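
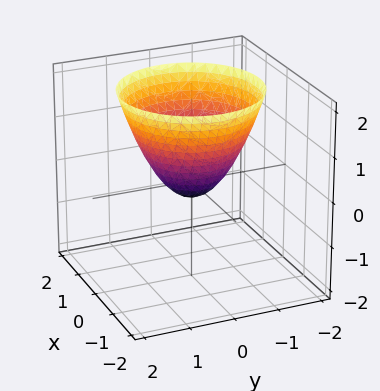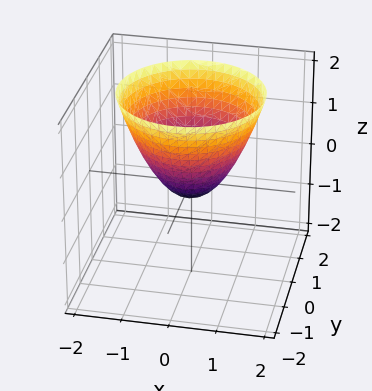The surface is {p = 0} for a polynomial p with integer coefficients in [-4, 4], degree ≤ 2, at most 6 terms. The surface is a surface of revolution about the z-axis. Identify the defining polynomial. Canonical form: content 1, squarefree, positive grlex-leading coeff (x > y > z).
deg p = 2. No degree-1 surface has this shape.
Symmetry: every cross-section ⟂ z is a circle, so x, y appear only via x² + y².
Checking where it meets the axes: a circular section at z = 1 has radius between 1 and 2.
Assembling these constraints gives the stated polynomial.

3*x^2 + 3*y^2 - 3*z - 1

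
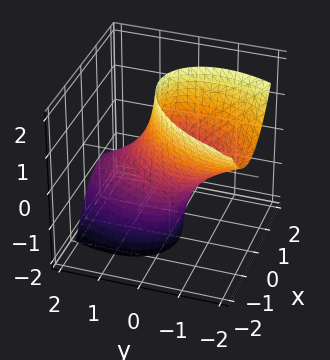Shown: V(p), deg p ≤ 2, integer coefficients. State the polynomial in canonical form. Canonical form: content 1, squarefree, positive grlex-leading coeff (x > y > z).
The degree is 2 — a generic line meets the surface in up to 2 points.
Checking where it meets the axes: among the integer gridlines, it crosses the y-axis at y ∈ {-1, 1}; no z-intercept at any integer in the box.
Assembling these constraints gives the stated polynomial.

3*x^2 - 2*x*y + 2*y^2 + 3*y*z - 2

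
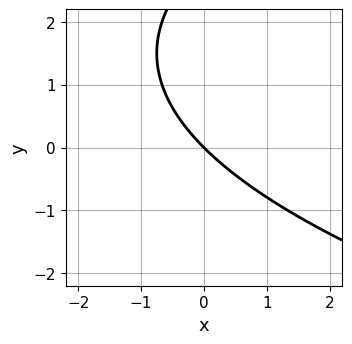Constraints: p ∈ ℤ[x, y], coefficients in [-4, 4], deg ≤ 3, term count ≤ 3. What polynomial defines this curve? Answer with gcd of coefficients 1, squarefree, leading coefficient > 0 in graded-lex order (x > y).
Degree: a generic line meets the curve in up to 2 points, so deg p = 2.
Reading off the gridlines: one x-axis crossing is at x = 0; it meets the y-axis at y = 0 (among the integer gridlines).
Solving for integer coefficients yields p as stated.

y^2 - 3*x - 3*y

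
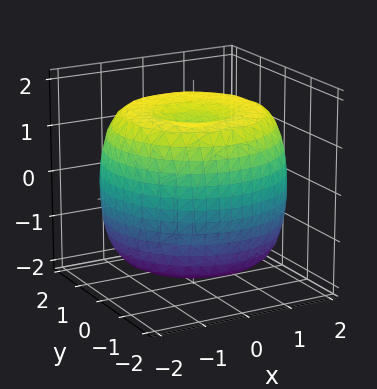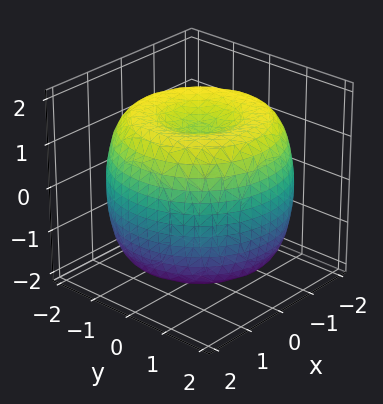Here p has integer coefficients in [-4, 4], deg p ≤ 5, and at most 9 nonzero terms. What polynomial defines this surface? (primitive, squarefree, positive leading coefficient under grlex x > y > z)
1. The degree is 4 — the shape is more complex than any degree-3 surface.
2. By symmetry, the z-axis is an axis of rotation, so x and y enter only as x² + y².
3. From the visible intercepts: a circular section at z = 0 has radius between 1 and 2.
4. Assembling these constraints gives the stated polynomial.

x^4 + 2*x^2*y^2 + y^4 - 3*x^2 - 3*y^2 + 2*z^2 - 3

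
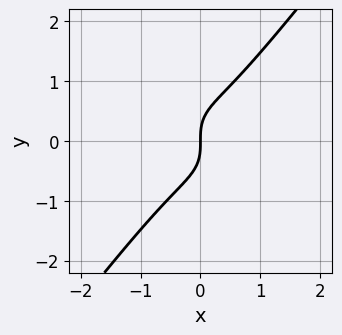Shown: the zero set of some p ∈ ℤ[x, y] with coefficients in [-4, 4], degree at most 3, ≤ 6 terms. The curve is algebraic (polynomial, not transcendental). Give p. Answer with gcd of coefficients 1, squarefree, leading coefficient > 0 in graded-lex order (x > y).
3*x^3 + x^2*y - 2*y^3 + 2*x

Degree: a generic line meets the curve in up to 3 points, so deg p = 3.
Checking where it meets the axes: it crosses the x-axis at the gridline x = 0; it crosses the y-axis at the gridline y = 0.
Matching integer coefficients to the picture gives p.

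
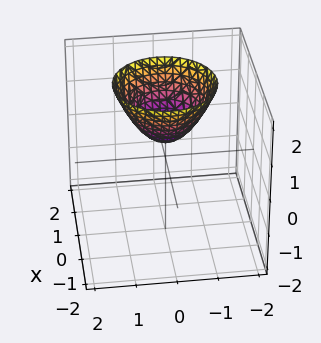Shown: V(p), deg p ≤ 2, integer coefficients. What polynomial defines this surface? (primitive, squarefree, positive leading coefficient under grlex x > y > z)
2*x^2 + 2*y^2 - 2*z + 1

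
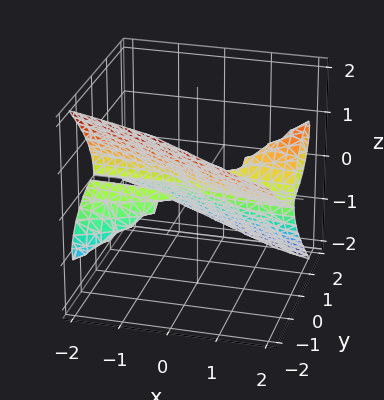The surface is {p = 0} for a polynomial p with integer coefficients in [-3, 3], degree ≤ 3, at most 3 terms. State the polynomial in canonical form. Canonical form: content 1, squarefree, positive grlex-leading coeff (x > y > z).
3*x*y*z - 2*y^3 - 3*z^3

1. The picture has 2 separate pieces. Treating them together as one polynomial.
2. deg p = 3. A generic line meets the surface in up to 3 points.
3. Observable constraints: the visible x-axis segment lies entirely on the surface; it meets the y-axis at y = 0 (among the integer gridlines).
4. Assembling these constraints gives the stated polynomial.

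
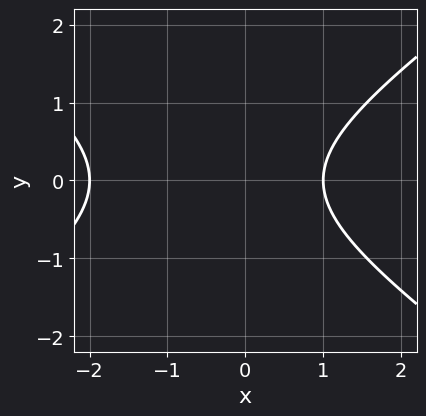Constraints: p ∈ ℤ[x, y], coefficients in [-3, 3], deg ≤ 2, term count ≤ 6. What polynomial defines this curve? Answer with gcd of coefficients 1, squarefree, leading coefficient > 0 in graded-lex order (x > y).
x^2 - 2*y^2 + x - 2

1. deg p = 2.
2. Symmetries: it's symmetric under y → −y, forcing even powers of y.
3. From the axis intercepts and sections: the curve avoids every integer y-axis point in the box; among the integer gridlines, it crosses the x-axis at x ∈ {-2, 1}.
4. Fitting integer coefficients to these (and the overall shape) gives p.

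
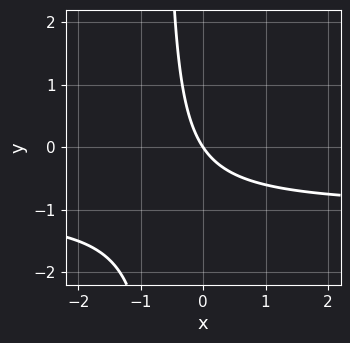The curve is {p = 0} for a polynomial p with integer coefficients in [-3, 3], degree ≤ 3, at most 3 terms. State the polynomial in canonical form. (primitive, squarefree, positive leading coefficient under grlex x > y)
3*x*y + 3*x + 2*y

1. Degree: a generic line meets the curve in up to 2 points, so deg p = 2.
2. Checking where it meets the axes: one y-axis crossing is at y = 0; one x-axis crossing is at x = 0.
3. These observations pin down the coefficients.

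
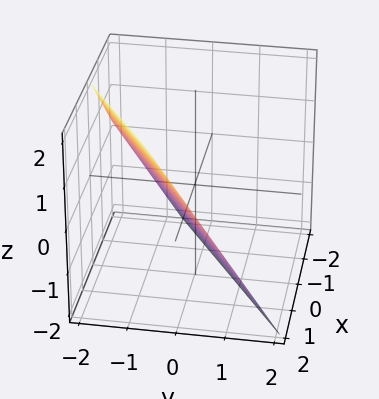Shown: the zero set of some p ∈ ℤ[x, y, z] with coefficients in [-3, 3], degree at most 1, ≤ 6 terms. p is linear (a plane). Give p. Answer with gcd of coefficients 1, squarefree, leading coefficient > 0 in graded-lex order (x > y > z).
2*x - 3*y - 2*z - 2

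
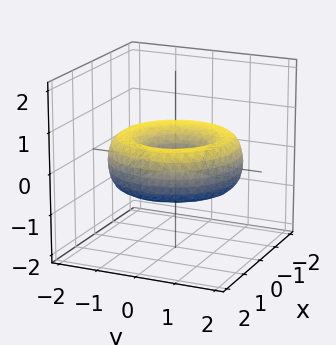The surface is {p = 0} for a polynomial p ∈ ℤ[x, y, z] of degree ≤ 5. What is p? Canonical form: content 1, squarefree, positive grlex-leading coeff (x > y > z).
x^4 + 2*x^2*y^2 + y^4 - 3*x^2 - 3*y^2 + 3*z^2 + 1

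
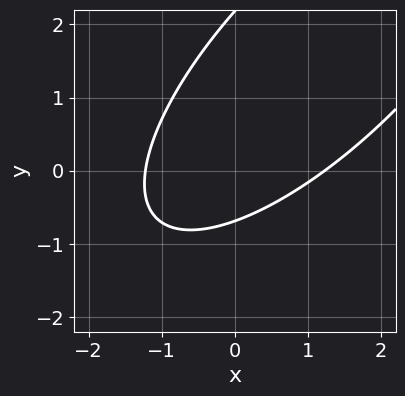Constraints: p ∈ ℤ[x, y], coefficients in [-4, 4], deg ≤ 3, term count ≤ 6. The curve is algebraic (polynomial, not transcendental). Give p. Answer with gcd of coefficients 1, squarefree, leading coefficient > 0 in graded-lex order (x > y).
2*x^2 - 3*x*y + 2*y^2 - 3*y - 3

Degree: a generic line meets the curve in up to 2 points, so deg p = 2.
Solving for integer coefficients yields p as stated.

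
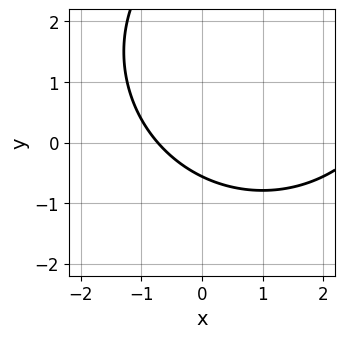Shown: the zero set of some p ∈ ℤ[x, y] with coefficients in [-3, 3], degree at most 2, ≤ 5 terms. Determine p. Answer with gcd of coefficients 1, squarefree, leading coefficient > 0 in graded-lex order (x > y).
x^2 + y^2 - 2*x - 3*y - 2

The degree is 2 — the shape is more complex than any degree-1 curve.
Putting this together gives p.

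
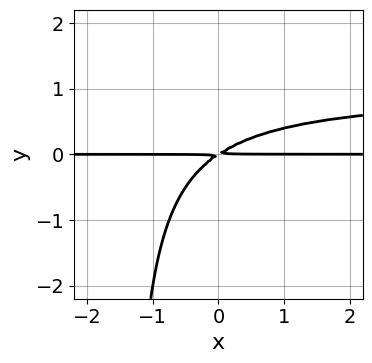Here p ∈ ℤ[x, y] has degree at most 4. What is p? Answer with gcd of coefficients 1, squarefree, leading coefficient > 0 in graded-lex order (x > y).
(a) The degree is 3 — no degree-2 curve has this shape.
(b) From the visible intercepts: the visible x-axis segment lies entirely on the curve.
(c) The integer polynomial consistent with all of this is the stated p.

2*x*y^2 - 2*x*y + 3*y^2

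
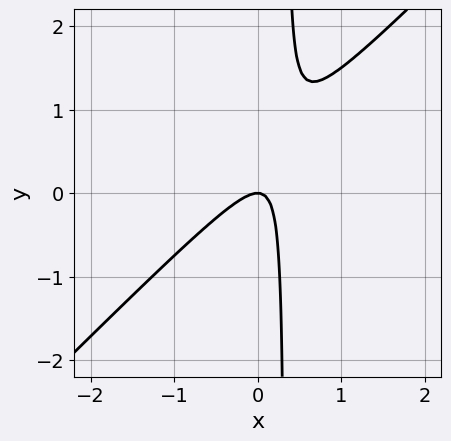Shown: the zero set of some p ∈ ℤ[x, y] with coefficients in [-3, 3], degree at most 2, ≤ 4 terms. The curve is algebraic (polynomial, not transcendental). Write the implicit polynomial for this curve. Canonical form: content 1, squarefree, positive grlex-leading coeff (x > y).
Degree: a generic line meets the curve in up to 2 points, so deg p = 2.
Against the integer gridlines: one y-axis crossing is at y = 0; it crosses the x-axis at the gridline x = 0.
The integer polynomial consistent with all of this is the stated p.

3*x^2 - 3*x*y + y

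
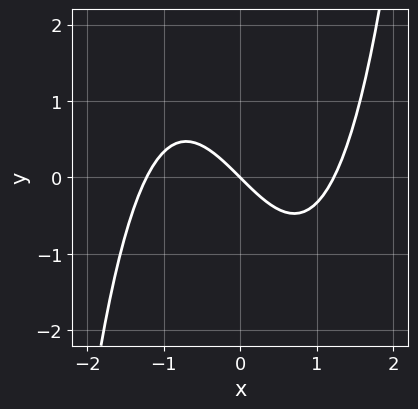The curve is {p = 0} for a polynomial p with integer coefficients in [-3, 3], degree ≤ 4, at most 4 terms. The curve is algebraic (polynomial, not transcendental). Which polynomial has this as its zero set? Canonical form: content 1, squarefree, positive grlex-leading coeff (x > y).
(a) The degree is 3 — the shape is more complex than any degree-2 curve.
(b) From the visible intercepts: one y-axis crossing is at y = 0; one x-axis crossing is at x = 0.
(c) Putting this together gives p.

2*x^3 - 3*x - 3*y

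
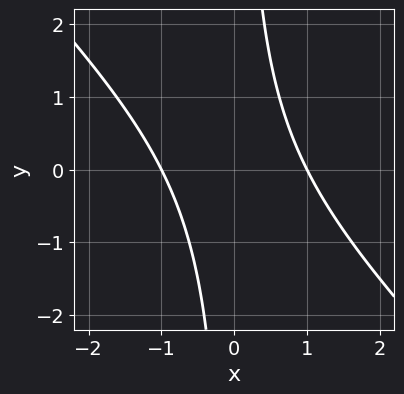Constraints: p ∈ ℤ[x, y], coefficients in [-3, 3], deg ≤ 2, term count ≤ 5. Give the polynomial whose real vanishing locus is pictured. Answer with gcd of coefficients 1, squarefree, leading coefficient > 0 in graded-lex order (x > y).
First, deg p = 2. A generic line meets the curve in up to 2 points.
Then, against the integer gridlines: it misses every integer gridline on the y-axis; the x-axis gridline crossings are at x ∈ {-1, 1}.
Finally, assembling these constraints gives the stated polynomial.

x^2 + x*y - 1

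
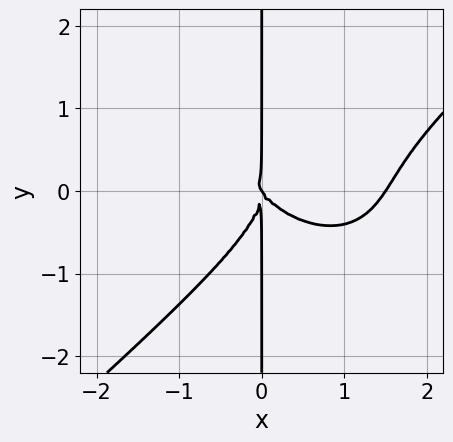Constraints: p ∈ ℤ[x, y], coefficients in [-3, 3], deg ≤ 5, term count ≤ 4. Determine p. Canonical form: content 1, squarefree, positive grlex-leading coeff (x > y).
2*x^4 - 3*x*y^3 - 3*x^3 - 2*x^2*y

Degree: a generic line meets the curve in up to 4 points, so deg p = 4.
Against the integer gridlines: one x-axis crossing is at x = 0; the visible y-axis segment lies entirely on the curve.
Matching integer coefficients to the picture gives p.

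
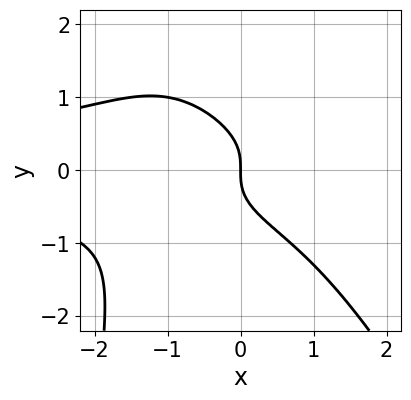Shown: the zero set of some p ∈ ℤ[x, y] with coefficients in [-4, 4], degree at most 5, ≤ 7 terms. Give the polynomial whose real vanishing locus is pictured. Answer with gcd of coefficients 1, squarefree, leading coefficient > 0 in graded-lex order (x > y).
2*x^2*y^2 + x*y^3 + 2*x*y^2 + 3*y^3 + 2*x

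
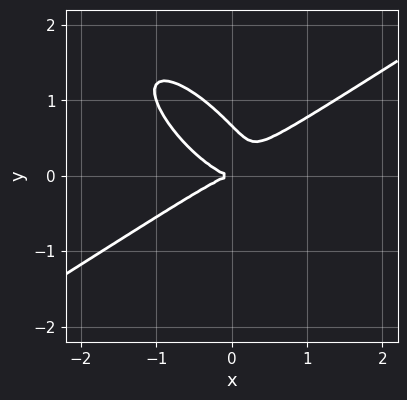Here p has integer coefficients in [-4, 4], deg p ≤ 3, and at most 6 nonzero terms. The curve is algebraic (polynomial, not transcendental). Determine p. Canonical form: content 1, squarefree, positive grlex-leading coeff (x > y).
2*x^3 - 3*x*y^2 - 3*y^3 + 2*y^2

1. deg p = 3.
2. Observable constraints: it meets the y-axis at y = 0 (among the integer gridlines); it crosses the x-axis at the gridline x = 0.
3. Fitting integer coefficients to these (and the overall shape) gives p.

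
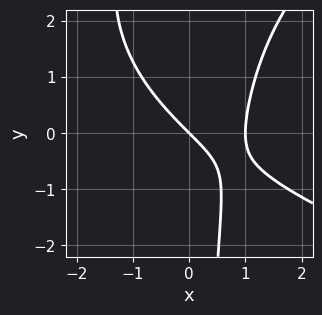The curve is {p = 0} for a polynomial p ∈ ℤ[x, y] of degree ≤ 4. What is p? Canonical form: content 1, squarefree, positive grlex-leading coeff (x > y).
First, degree: the shape is more complex than any degree-2 curve, so deg p = 3.
Then, reading off the gridlines: one y-axis crossing is at y = 0; the x-axis gridline crossings are at x ∈ {0, 1}.
Finally, putting this together gives p.

x*y^2 - 3*x^2 - 3*x*y + 3*x + 3*y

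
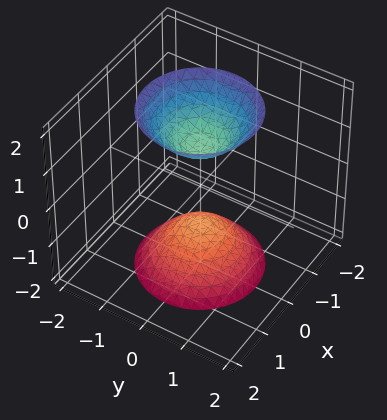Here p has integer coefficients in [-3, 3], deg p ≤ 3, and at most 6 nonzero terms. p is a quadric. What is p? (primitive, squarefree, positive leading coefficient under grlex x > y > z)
First, I count 2 distinct pieces. They look like related sheets of one shape, so recover p as a whole.
Then, deg p = 2. Two separate bowl-shaped sheets opening away from each other; a quadric.
Then, symmetry: the surface is invariant under rotation about z: p = q(x² + y², z); it's symmetric under z → −z, forcing even powers of z.
Next, checking where it meets the axes: no x-intercept at any integer in the box; among the integer gridlines, it crosses the z-axis at z ∈ {-1, 1}; a circular section at z = 2 has radius between 1 and 2.
Finally, solving for integer coefficients yields p as stated.

2*x^2 + 2*y^2 - z^2 + 1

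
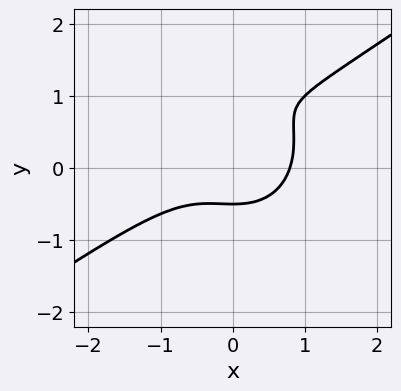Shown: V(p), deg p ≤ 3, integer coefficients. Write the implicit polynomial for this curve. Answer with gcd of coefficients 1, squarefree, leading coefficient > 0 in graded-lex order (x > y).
1. deg p = 3. A generic line meets the curve in up to 3 points.
2. Matching integer coefficients to the picture gives p.

2*x^3 - 2*x^2*y - 2*y^3 + 3*y^2 - 1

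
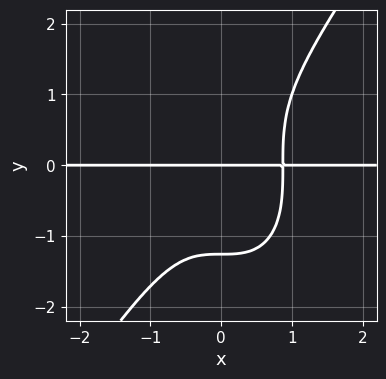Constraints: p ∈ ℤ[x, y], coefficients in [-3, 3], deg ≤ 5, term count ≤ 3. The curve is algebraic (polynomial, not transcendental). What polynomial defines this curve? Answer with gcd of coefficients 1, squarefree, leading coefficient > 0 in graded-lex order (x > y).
(a) deg p = 4. No degree-3 curve has this shape.
(b) Observable constraints: it crosses the y-axis at the gridline y = 0; every point of the x-axis in the box is on the curve.
(c) These observations pin down the coefficients.

3*x^3*y - y^4 - 2*y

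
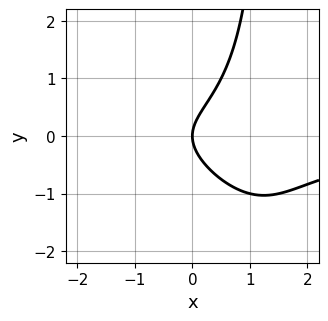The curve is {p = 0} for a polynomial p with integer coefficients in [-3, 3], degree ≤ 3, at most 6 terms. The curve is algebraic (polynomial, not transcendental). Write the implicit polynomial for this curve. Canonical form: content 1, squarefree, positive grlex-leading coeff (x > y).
2*x^2*y + 2*x*y^2 - 3*y^2 + 3*x

First, degree: no degree-2 curve has this shape, so deg p = 3.
Next, against the integer gridlines: it meets the y-axis at y = 0 (among the integer gridlines); it meets the x-axis at x = 0 (among the integer gridlines).
Finally, assembling these constraints gives the stated polynomial.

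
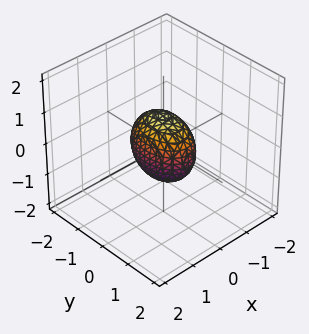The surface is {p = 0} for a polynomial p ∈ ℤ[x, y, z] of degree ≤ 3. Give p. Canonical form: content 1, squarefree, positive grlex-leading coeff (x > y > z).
2*x^2 + y^2 + z^2 - 1

1. Degree: a closed, bounded, convex surface; a quadric, so deg p = 2.
2. Symmetries: it's symmetric under x → −x, forcing even powers of x; it's symmetric under y → −y, forcing even powers of y; the z ↦ −z reflection is a symmetry, so z appears only in even powers.
3. Observable constraints: among the integer gridlines, it crosses the y-axis at y ∈ {-1, 1}; among the integer gridlines, it crosses the z-axis at z ∈ {-1, 1}.
4. Solving for integer coefficients yields p as stated.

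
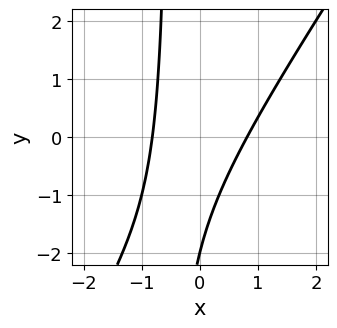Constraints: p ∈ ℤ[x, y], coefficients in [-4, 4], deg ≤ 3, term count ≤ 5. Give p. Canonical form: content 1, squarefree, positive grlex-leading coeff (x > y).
3*x^2 - 2*x*y - y - 2

1. Degree: no degree-1 curve has this shape, so deg p = 2.
2. From the visible intercepts: one y-axis crossing is at y = -2.
3. Assembling these constraints gives the stated polynomial.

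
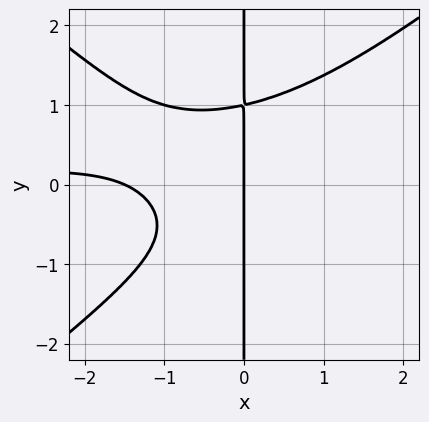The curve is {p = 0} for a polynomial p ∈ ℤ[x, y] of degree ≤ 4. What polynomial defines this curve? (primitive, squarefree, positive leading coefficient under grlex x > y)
First, degree: the shape is more complex than any degree-3 curve, so deg p = 4.
Then, from the visible intercepts: one x-axis crossing is at x = 0; every point of the y-axis in the box is on the curve.
Finally, together with the visible shape, these determine p as stated.

2*x^3*y - 3*x*y^3 + 2*x^2 + 3*x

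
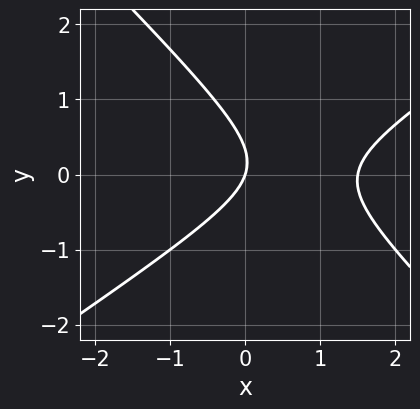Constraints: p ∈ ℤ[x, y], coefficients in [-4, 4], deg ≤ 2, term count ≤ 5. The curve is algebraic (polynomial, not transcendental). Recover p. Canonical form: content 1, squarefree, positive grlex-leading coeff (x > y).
2*x^2 - x*y - 3*y^2 - 3*x + y

1. Degree: no degree-1 curve has this shape, so deg p = 2.
2. Against the integer gridlines: it meets the x-axis at x = 0 (among the integer gridlines); it crosses the y-axis at the gridline y = 0.
3. Solving for integer coefficients yields p as stated.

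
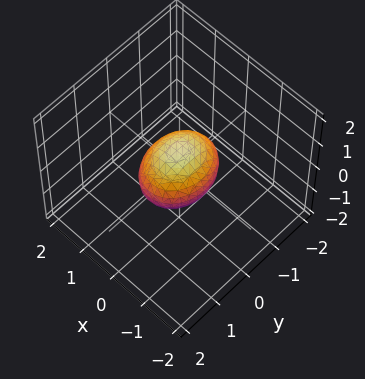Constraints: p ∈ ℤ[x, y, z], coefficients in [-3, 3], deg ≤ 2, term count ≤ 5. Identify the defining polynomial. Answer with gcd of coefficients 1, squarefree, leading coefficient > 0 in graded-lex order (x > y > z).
3*x^2 + 2*y^2 + 3*z^2 - 2

First, deg p = 2.
Then, symmetries: it's symmetric under z → −z, forcing even powers of z; it's symmetric under x → −x, forcing even powers of x; the y ↦ −y reflection is a symmetry, so y appears only in even powers.
Next, checking where it meets the axes: the y-axis gridline crossings are at y ∈ {-1, 1}.
Finally, fitting integer coefficients to these (and the overall shape) gives p.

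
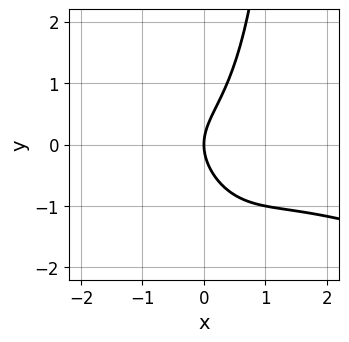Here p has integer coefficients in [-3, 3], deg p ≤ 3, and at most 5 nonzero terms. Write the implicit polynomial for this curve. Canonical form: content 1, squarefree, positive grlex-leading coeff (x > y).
1. The degree is 3 — no degree-2 curve has this shape.
2. Checking where it meets the axes: it meets the x-axis at x = 0 (among the integer gridlines); it crosses the y-axis at the gridline y = 0.
3. These observations pin down the coefficients.

x^3 + 3*x^2*y + x*y^2 - 2*y^2 + 3*x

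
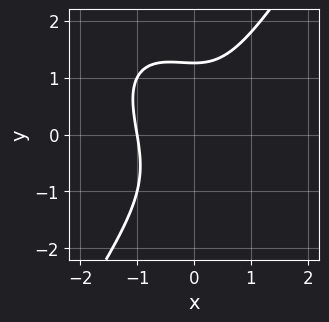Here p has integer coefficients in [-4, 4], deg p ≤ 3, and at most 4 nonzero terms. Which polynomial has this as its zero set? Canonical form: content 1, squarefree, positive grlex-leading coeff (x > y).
2*x^3 + x^2*y - y^3 + 2

(a) Degree: the shape is more complex than any degree-2 curve, so deg p = 3.
(b) From the visible intercepts: it meets the x-axis at x = -1 (among the integer gridlines).
(c) These observations pin down the coefficients.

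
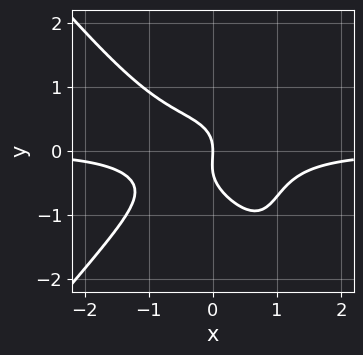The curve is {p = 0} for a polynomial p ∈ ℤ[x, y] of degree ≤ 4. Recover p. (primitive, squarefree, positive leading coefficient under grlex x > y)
3*x^3*y - 2*x*y^3 + 3*y^3 + y^2 + 2*x

The degree is 4 — a generic line meets the curve in up to 4 points.
From the visible intercepts: one y-axis crossing is at y = 0; one x-axis crossing is at x = 0.
Assembling these constraints gives the stated polynomial.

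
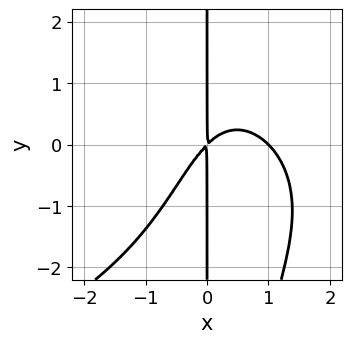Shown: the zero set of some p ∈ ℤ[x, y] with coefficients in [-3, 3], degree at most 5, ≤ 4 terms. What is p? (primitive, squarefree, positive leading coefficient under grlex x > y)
x^2*y^2 + 3*x^3 - 3*x^2 + 3*x*y

1. Degree: no degree-3 curve has this shape, so deg p = 4.
2. From the visible intercepts: one x-axis crossing is at x = 1; the visible y-axis segment lies entirely on the curve.
3. Together with the visible shape, these determine p as stated.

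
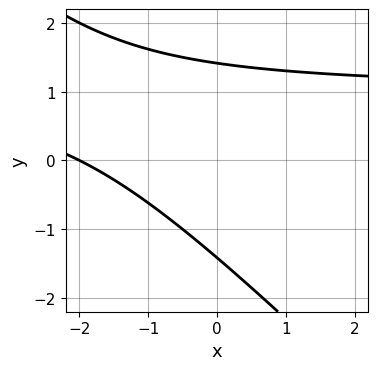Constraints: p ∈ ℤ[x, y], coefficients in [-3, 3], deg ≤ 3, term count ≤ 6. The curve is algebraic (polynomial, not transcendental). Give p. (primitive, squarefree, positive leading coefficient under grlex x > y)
x*y + y^2 - x - 2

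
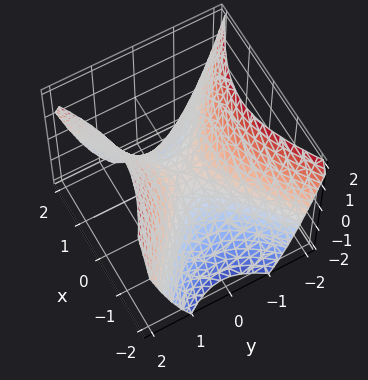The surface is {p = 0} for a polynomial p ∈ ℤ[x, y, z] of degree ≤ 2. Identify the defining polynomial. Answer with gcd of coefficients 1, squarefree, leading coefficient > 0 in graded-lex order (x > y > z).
First, degree: a hyperbolic paraboloid; a quadric, so deg p = 2.
Then, symmetries: it's symmetric under y → −y, forcing even powers of y; it's symmetric under x → −x, forcing even powers of x.
Next, observable constraints: it crosses the y-axis at the gridline y = 0; it crosses the x-axis at the gridline x = 0; it crosses the z-axis at the gridline z = 0.
Finally, together with the visible shape, these determine p as stated.

2*x^2 - 3*y^2 + 3*z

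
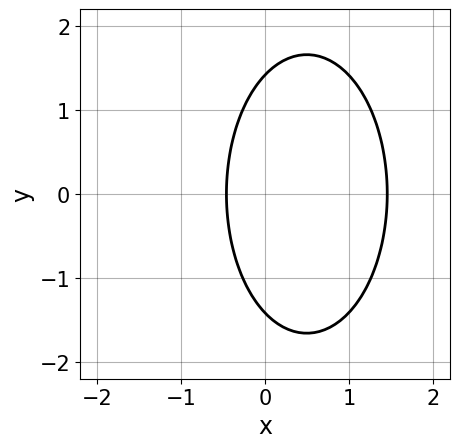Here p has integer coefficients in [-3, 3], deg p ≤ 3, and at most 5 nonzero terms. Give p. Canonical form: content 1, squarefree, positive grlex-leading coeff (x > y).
3*x^2 + y^2 - 3*x - 2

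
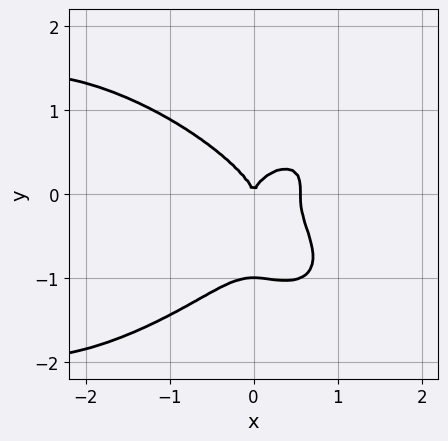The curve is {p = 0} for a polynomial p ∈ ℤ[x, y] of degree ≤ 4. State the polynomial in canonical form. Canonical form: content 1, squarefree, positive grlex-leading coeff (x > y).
deg p = 4. No degree-3 curve has this shape.
Reading off the gridlines: among the integer gridlines, it crosses the y-axis at y ∈ {-1, 0}; it meets the x-axis at x = 0 (among the integer gridlines).
These observations pin down the coefficients.

x^4 + 3*y^4 + 3*x^3 + 3*y^3 - 2*x^2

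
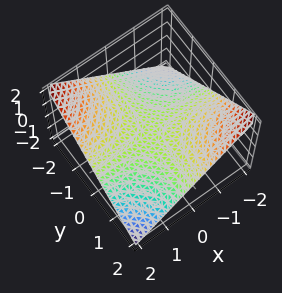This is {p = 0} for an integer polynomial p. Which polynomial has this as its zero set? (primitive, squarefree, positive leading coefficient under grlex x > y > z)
x*y + 2*z

(a) Degree: a hyperbolic paraboloid; a quadric, so deg p = 2.
(b) Reading off the gridlines: the visible x-axis segment lies entirely on the surface; it meets the z-axis at z = 0 (among the integer gridlines); the visible y-axis segment lies entirely on the surface.
(c) Matching integer coefficients to the picture gives p.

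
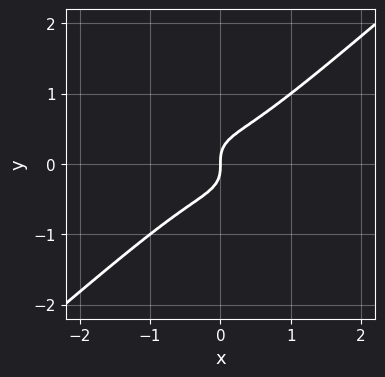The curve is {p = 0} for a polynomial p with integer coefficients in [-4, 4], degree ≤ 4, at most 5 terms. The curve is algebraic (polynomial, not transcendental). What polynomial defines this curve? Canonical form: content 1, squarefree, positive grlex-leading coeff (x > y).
Degree: no degree-2 curve has this shape, so deg p = 3.
From the axis intercepts and sections: it crosses the x-axis at the gridline x = 0; one y-axis crossing is at y = 0.
Assembling these constraints gives the stated polynomial.

2*x^3 - 3*y^3 + x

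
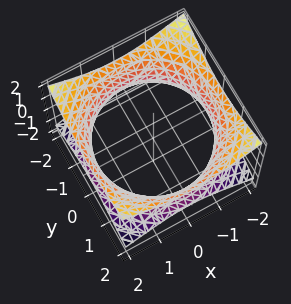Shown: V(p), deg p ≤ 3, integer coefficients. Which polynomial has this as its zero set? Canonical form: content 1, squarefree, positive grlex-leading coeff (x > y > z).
x^2 + y^2 - 2*z^2 - 3

First, the degree is 2 — one connected sheet with a waist; a quadric.
Then, symmetries: the z ↦ −z reflection is a symmetry, so z appears only in even powers; rotational symmetry about the z-axis ⇒ p depends on x, y only through x² + y².
Next, from the visible intercepts: a circular section at z = 0 has radius between 1 and 2; the surface avoids every integer z-axis point in the box.
Finally, solving for integer coefficients yields p as stated.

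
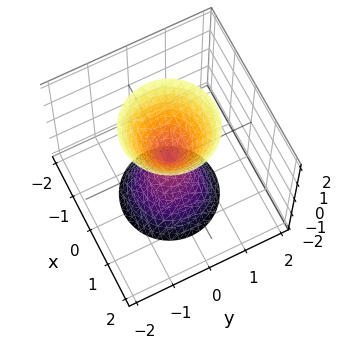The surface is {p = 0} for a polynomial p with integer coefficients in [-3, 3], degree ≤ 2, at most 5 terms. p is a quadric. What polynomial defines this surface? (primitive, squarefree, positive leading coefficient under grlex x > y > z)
3*x^2 + 3*y^2 - z^2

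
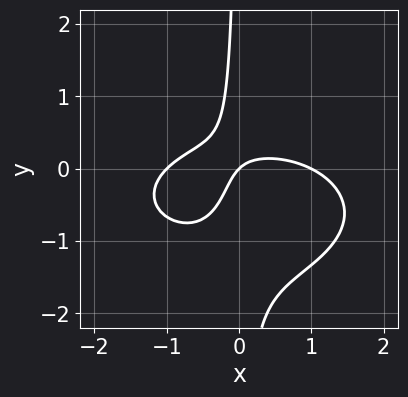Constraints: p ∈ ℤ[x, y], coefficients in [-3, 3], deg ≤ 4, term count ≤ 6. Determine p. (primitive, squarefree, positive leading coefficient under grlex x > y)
1. Degree: the shape is more complex than any degree-2 curve, so deg p = 3.
2. From the axis intercepts and sections: it meets the y-axis at y = 0 (among the integer gridlines); among the integer gridlines, it crosses the x-axis at x ∈ {-1, 0, 1}.
3. These observations pin down the coefficients.

x^3 + 3*x*y^2 + 3*x*y - x + y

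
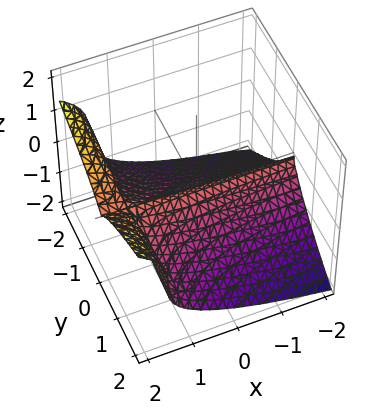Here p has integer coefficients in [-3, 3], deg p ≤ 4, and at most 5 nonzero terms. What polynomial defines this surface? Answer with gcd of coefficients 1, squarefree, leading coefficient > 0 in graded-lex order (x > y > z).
2*x*y^2 - 3*z^3 - 3*y^2

(a) deg p = 3. The shape is more complex than any degree-2 surface.
(b) Reading off the gridlines: it crosses the z-axis at the gridline z = 0; the visible x-axis segment lies entirely on the surface.
(c) Putting this together gives p.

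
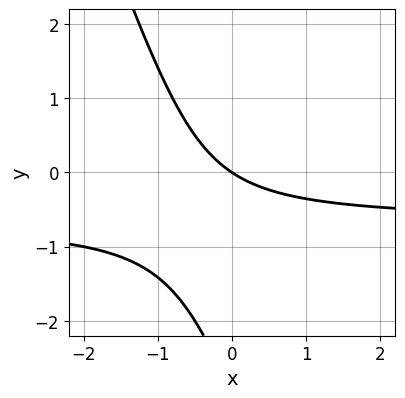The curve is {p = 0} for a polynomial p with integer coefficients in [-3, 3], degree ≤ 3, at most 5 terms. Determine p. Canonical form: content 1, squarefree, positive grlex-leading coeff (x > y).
deg p = 2. The shape is more complex than any degree-1 curve.
Observable constraints: one y-axis crossing is at y = 0; it meets the x-axis at x = 0 (among the integer gridlines).
Putting this together gives p.

3*x*y + y^2 + 2*x + 3*y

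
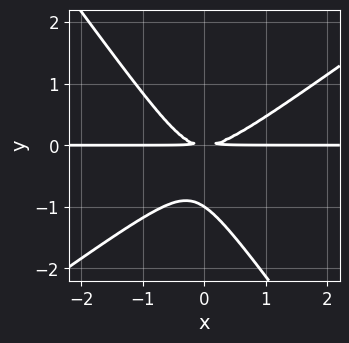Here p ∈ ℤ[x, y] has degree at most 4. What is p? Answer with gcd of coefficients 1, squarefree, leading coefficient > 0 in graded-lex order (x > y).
3*x^2*y - 2*x*y^2 - 3*y^3 - 3*y^2

1. deg p = 3. A generic line meets the curve in up to 3 points.
2. Observable constraints: one y-axis crossing is at y = -1; the visible x-axis segment lies entirely on the curve.
3. Assembling these constraints gives the stated polynomial.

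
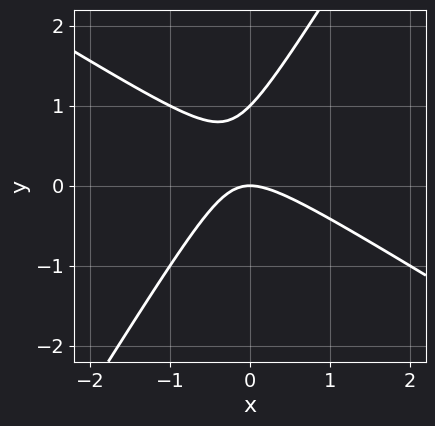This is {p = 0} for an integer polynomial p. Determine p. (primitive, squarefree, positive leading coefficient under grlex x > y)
x^2 + x*y - y^2 + y

1. The degree is 2 — no degree-1 curve has this shape.
2. Checking where it meets the axes: among the integer gridlines, it crosses the y-axis at y ∈ {0, 1}; it crosses the x-axis at the gridline x = 0.
3. Solving for integer coefficients yields p as stated.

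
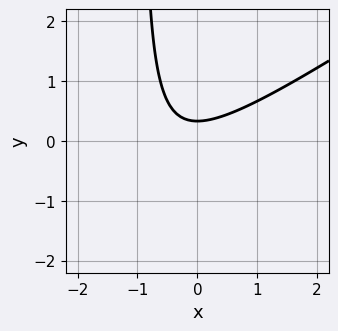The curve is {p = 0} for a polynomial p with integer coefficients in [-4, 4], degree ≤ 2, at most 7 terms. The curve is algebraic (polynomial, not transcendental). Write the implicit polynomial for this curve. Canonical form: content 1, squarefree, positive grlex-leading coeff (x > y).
2*x^2 - 3*x*y + x - 3*y + 1

First, the degree is 2 — a generic line meets the curve in up to 2 points.
Then, from the axis intercepts and sections: the curve avoids every integer x-axis point in the box.
Finally, together with the visible shape, these determine p as stated.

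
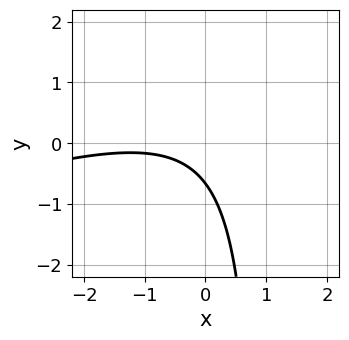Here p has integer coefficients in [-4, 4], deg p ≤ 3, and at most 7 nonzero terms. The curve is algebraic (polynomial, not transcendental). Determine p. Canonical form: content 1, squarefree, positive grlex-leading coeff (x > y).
x^2 - 3*x*y + 2*x + 3*y + 2

1. Degree: a generic line meets the curve in up to 2 points, so deg p = 2.
2. Against the integer gridlines: no x-intercept at any integer in the box.
3. Matching integer coefficients to the picture gives p.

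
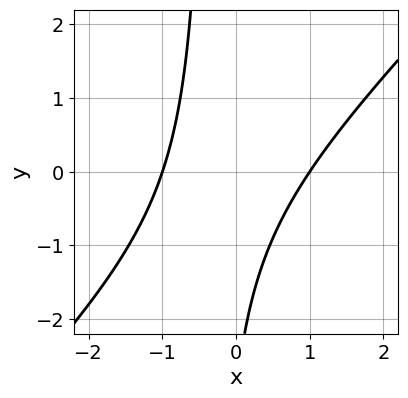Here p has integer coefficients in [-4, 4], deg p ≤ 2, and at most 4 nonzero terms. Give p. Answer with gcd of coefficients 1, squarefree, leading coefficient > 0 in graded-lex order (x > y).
3*x^2 - 3*x*y - y - 3

1. The degree is 2 — no degree-1 curve has this shape.
2. Against the integer gridlines: it misses every integer gridline on the y-axis; among the integer gridlines, it crosses the x-axis at x ∈ {-1, 1}.
3. The integer polynomial consistent with all of this is the stated p.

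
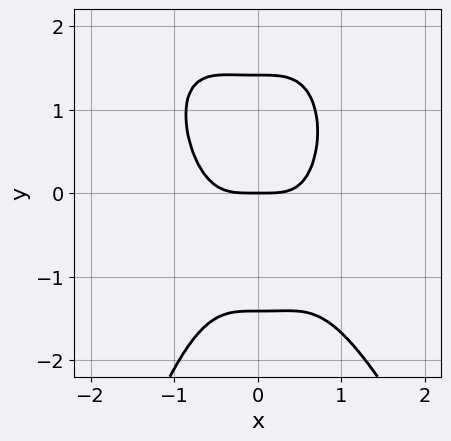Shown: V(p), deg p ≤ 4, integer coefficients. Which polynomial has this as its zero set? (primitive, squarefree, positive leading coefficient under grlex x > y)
(a) Degree: the shape is more complex than any degree-3 curve, so deg p = 4.
(b) Reading off the gridlines: one x-axis crossing is at x = 0; it crosses the y-axis at the gridline y = 0.
(c) Solving for integer coefficients yields p as stated.

3*x^4 + x^3*y + y^3 - 2*y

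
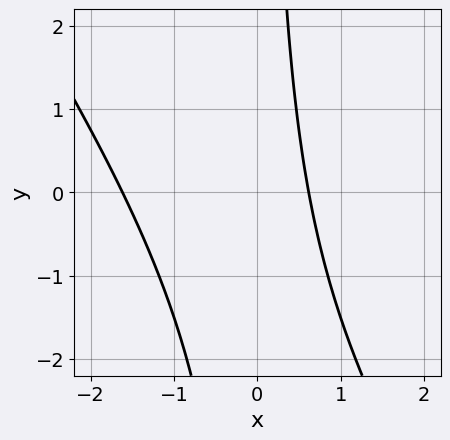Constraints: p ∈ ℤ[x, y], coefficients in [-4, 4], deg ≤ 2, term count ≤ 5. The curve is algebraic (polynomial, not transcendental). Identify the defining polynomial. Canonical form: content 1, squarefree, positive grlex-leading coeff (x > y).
3*x^2 + 2*x*y + 3*x - 3

First, degree: no degree-1 curve has this shape, so deg p = 2.
Next, against the integer gridlines: it misses every integer gridline on the y-axis.
Finally, solving for integer coefficients yields p as stated.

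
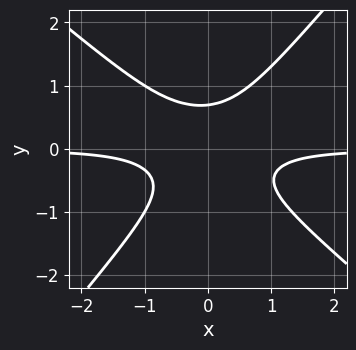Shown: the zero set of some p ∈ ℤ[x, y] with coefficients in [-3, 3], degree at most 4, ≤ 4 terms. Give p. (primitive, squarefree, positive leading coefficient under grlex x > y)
1. Degree: a generic line meets the curve in up to 3 points, so deg p = 3.
2. Observable constraints: no x-intercept at any integer in the box.
3. Fitting integer coefficients to these (and the overall shape) gives p.

3*x^2*y + x*y^2 - 3*y^3 + 1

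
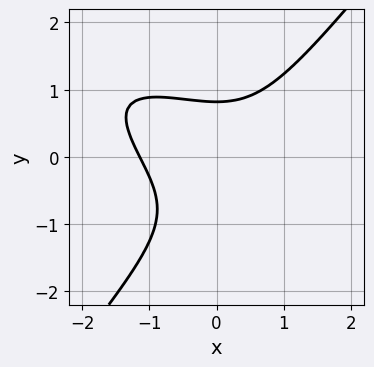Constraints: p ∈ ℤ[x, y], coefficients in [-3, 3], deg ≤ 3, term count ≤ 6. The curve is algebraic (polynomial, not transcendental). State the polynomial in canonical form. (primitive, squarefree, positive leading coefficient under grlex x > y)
deg p = 3.
Solving for integer coefficients yields p as stated.

2*x^3 + 3*x^2*y - 3*y^3 - 2*y^2 + 3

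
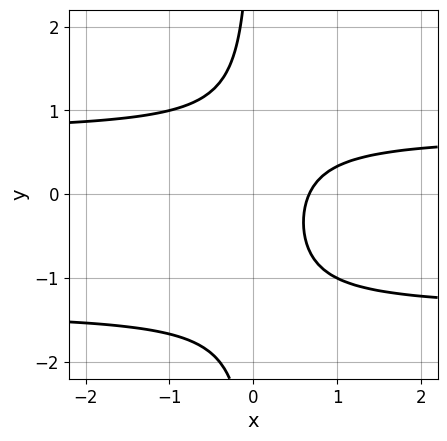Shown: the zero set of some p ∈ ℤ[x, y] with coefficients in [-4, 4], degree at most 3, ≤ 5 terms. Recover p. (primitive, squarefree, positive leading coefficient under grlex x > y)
3*x*y^2 + 2*x*y - 3*x + 2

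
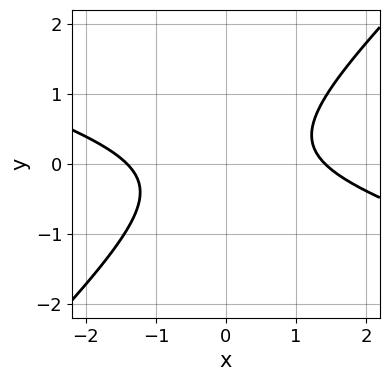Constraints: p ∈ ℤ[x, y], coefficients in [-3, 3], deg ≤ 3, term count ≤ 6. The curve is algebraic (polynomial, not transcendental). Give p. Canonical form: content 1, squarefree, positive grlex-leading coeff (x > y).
First, the degree is 2 — the shape is more complex than any degree-1 curve.
Next, from the visible intercepts: the curve avoids every integer y-axis point in the box.
Finally, fitting integer coefficients to these (and the overall shape) gives p.

x^2 + 2*x*y - 3*y^2 - 2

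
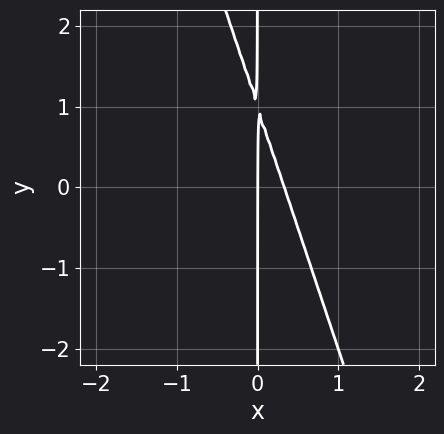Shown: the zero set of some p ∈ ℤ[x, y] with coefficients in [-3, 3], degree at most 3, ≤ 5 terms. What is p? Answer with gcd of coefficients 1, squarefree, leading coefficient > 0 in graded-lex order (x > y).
3*x^2 + x*y - x

First, degree: a generic line meets the curve in up to 2 points, so deg p = 2.
Next, checking where it meets the axes: it crosses the x-axis at the gridline x = 0; every point of the y-axis in the box is on the curve.
Finally, the integer polynomial consistent with all of this is the stated p.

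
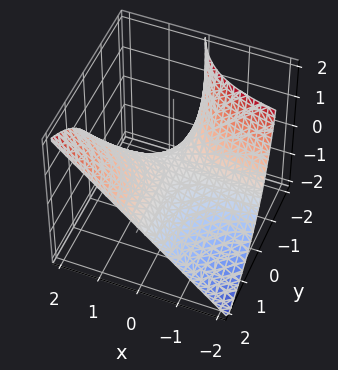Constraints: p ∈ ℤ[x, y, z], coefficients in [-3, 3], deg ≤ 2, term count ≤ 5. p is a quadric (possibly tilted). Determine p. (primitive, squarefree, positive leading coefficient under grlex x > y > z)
2*x*y - y*z - 2*z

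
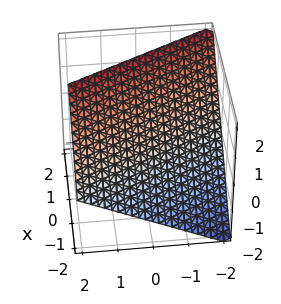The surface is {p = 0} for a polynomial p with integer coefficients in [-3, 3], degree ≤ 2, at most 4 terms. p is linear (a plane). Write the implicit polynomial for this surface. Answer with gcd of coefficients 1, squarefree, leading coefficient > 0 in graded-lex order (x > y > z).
deg p = 1. The surface is flat (a plane).
Observable constraints: it meets the y-axis at y = -2 (among the integer gridlines); it crosses the z-axis at the gridline z = 1; it meets the x-axis at x = -1 (among the integer gridlines).
The integer polynomial consistent with all of this is the stated p.

2*x + y - 2*z + 2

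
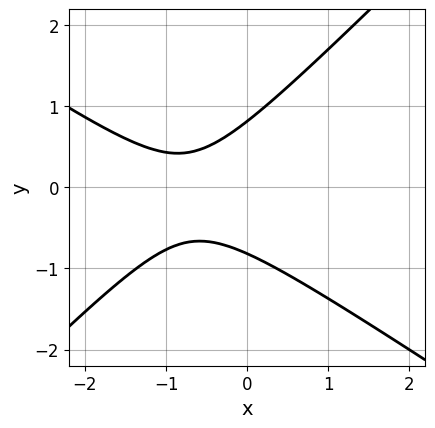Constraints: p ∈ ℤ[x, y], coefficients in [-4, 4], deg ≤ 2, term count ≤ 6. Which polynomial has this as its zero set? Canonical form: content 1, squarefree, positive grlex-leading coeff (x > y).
deg p = 2. A generic line meets the curve in up to 2 points.
Checking where it meets the axes: it misses every integer gridline on the x-axis.
Solving for integer coefficients yields p as stated.

2*x^2 + x*y - 3*y^2 + 3*x + 2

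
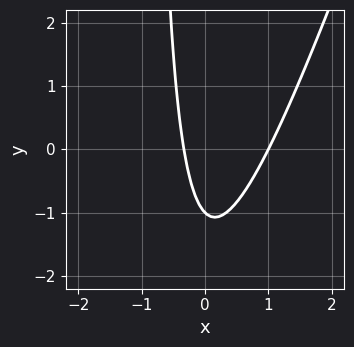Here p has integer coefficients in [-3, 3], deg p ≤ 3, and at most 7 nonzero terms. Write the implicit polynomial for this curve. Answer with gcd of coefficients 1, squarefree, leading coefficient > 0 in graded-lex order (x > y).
3*x^2 - x*y - 2*x - y - 1

1. The degree is 2 — no degree-1 curve has this shape.
2. Reading off the gridlines: one y-axis crossing is at y = -1; it meets the x-axis at x = 1 (among the integer gridlines).
3. Solving for integer coefficients yields p as stated.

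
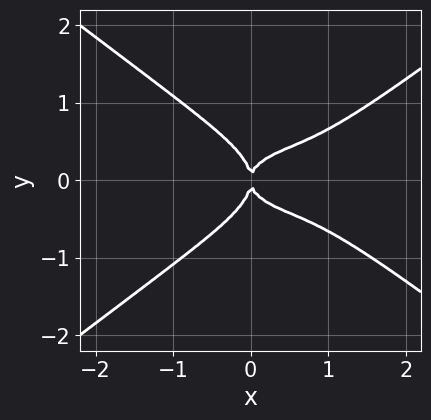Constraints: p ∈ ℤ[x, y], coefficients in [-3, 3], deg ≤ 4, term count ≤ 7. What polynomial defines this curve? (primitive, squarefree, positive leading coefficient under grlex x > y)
(a) deg p = 4. No degree-3 curve has this shape.
(b) Symmetries: the y ↦ −y reflection is a symmetry, so y appears only in even powers.
(c) Observable constraints: one y-axis crossing is at y = 0; it crosses the x-axis at the gridline x = 0.
(d) Together with the visible shape, these determine p as stated.

x^4 - 3*y^4 - x^3 - x*y^2 + x^2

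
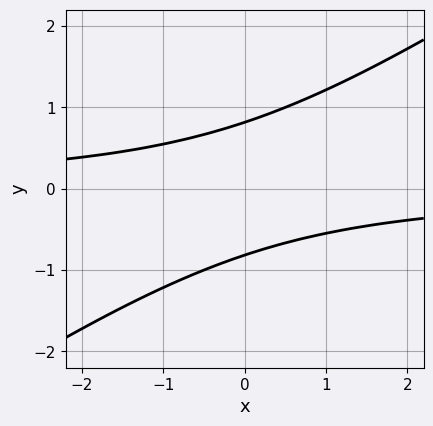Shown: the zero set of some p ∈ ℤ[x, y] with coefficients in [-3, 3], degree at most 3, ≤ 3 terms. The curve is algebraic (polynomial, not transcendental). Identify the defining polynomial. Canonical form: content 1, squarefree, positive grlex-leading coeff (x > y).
1. The degree is 2 — a generic line meets the curve in up to 2 points.
2. From the visible intercepts: the curve avoids every integer x-axis point in the box.
3. These observations pin down the coefficients.

2*x*y - 3*y^2 + 2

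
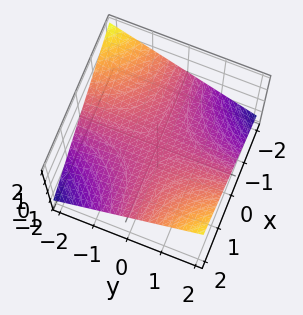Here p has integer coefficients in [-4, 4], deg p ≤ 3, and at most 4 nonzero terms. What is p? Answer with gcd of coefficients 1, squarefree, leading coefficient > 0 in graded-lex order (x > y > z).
First, the degree is 2 — a hyperbolic paraboloid; a quadric.
Next, reading off the gridlines: one z-axis crossing is at z = 0; the visible y-axis segment lies entirely on the surface.
Finally, putting this together gives p. Check: (-2, 0, 0) on the x-axis lies on the surface, and p(-2, 0, 0) = 0. ✓

x*y - 3*z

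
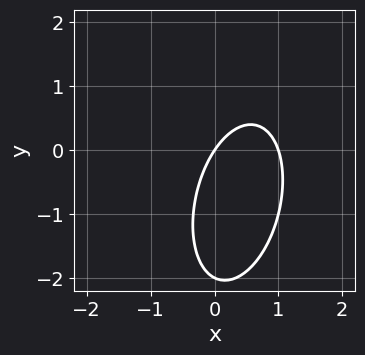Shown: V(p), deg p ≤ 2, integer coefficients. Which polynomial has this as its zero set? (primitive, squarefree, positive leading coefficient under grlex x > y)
3*x^2 - x*y + y^2 - 3*x + 2*y

(a) deg p = 2. No degree-1 curve has this shape.
(b) Reading off the gridlines: the x-axis gridline crossings are at x ∈ {0, 1}; among the integer gridlines, it crosses the y-axis at y ∈ {-2, 0}.
(c) Assembling these constraints gives the stated polynomial.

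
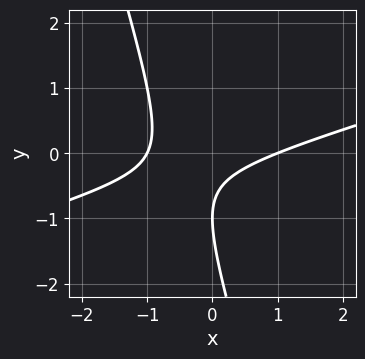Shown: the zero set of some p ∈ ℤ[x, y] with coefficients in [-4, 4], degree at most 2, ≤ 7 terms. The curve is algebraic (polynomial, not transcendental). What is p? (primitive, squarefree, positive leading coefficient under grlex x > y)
First, the degree is 2 — no degree-1 curve has this shape.
Then, observable constraints: among the integer gridlines, it crosses the x-axis at x ∈ {-1, 1}; one y-axis crossing is at y = -1.
Finally, assembling these constraints gives the stated polynomial.

x^2 - 3*x*y - y^2 - 2*y - 1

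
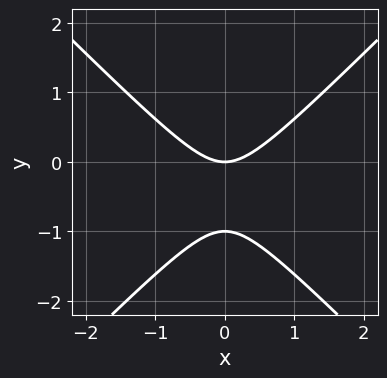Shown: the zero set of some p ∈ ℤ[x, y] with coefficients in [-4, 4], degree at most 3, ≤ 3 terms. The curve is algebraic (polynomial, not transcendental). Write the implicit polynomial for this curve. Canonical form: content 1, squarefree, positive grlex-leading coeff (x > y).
(a) deg p = 2.
(b) Symmetries: the x ↦ −x reflection is a symmetry, so x appears only in even powers.
(c) Observable constraints: it meets the x-axis at x = 0 (among the integer gridlines); among the integer gridlines, it crosses the y-axis at y ∈ {-1, 0}.
(d) Assembling these constraints gives the stated polynomial.

x^2 - y^2 - y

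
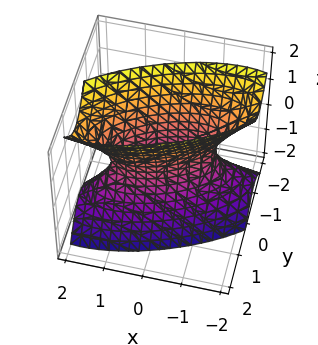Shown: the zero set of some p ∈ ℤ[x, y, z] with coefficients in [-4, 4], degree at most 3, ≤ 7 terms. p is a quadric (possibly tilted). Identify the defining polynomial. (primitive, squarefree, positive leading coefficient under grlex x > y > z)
(a) Degree: the shape is more complex than any degree-1 surface, so deg p = 2.
(b) Against the integer gridlines: the surface avoids every integer z-axis point in the box; among the integer gridlines, it crosses the x-axis at x ∈ {-1, 1}.
(c) Putting this together gives p.

x^2 - 2*x*y + 3*y^2 - z^2 - 1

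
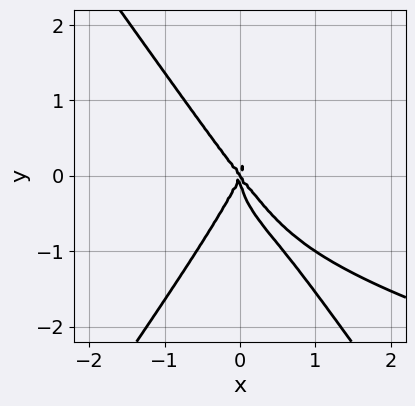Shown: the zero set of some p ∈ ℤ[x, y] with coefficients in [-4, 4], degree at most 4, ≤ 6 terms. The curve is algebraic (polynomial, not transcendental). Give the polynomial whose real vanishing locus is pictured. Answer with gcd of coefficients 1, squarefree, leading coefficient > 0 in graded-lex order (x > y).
(a) deg p = 4. The shape is more complex than any degree-3 curve.
(b) Reading off the gridlines: it meets the y-axis at y = 0 (among the integer gridlines); it meets the x-axis at x = 0 (among the integer gridlines).
(c) Fitting integer coefficients to these (and the overall shape) gives p.

2*x^2*y^2 - y^4 - 3*x^3 - x^2*y + x*y^2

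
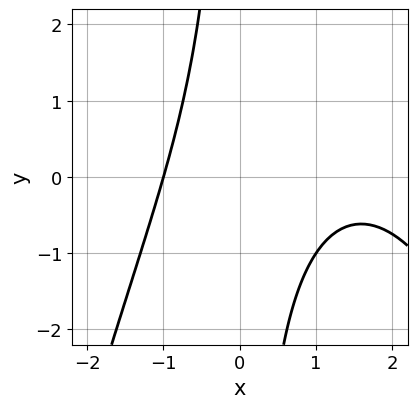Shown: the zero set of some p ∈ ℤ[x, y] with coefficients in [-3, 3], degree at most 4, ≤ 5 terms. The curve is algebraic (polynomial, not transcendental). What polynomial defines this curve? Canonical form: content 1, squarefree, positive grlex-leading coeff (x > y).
x^3 - 2*x^2 + 2*x*y + 3

deg p = 3. No degree-2 curve has this shape.
Against the integer gridlines: it misses every integer gridline on the y-axis; it meets the x-axis at x = -1 (among the integer gridlines).
These observations pin down the coefficients.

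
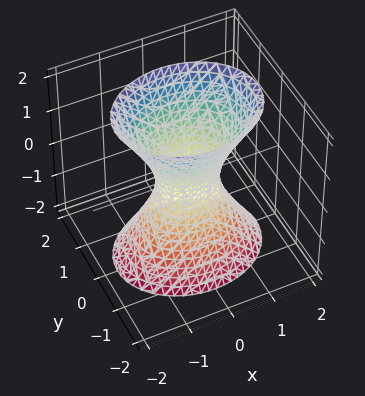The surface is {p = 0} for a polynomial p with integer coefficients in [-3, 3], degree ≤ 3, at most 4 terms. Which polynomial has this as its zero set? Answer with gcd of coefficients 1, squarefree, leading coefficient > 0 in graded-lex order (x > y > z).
1. deg p = 2. One connected sheet with a waist; a quadric.
2. Symmetries: the z ↦ −z reflection is a symmetry, so z appears only in even powers; mirror symmetry x ↦ −x ⇒ only even powers of x; it's symmetric under y → −y, forcing even powers of y.
3. From the axis intercepts and sections: the surface avoids every integer z-axis point in the box.
4. Assembling these constraints gives the stated polynomial.

2*x^2 + 3*y^2 - z^2 - 1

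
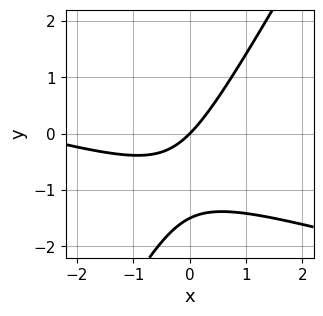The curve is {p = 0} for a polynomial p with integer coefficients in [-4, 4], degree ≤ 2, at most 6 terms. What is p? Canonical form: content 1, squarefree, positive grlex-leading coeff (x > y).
x^2 + 3*x*y - 2*y^2 + 3*x - 3*y

(a) deg p = 2. The shape is more complex than any degree-1 curve.
(b) Checking where it meets the axes: it crosses the y-axis at the gridline y = 0; it crosses the x-axis at the gridline x = 0.
(c) Together with the visible shape, these determine p as stated.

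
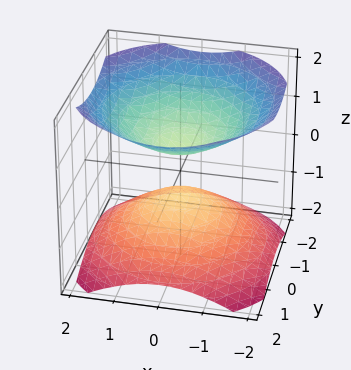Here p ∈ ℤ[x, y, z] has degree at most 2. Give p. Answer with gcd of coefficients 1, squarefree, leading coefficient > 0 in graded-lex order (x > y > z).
2*x^2 + 2*y^2 - 3*z^2 + 1

The picture has 2 separate pieces. They look like related sheets of one shape, so recover p as a whole.
The degree is 2 — two sheets facing apart; a quadric.
Symmetries: every cross-section ⟂ z is a circle, so x, y appear only via x² + y²; mirror symmetry z ↦ −z ⇒ only even powers of z.
Against the integer gridlines: the surface avoids every integer x-axis point in the box; the surface avoids every integer y-axis point in the box.
These observations pin down the coefficients.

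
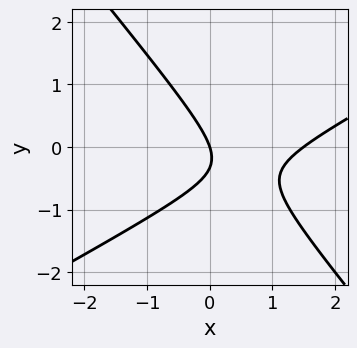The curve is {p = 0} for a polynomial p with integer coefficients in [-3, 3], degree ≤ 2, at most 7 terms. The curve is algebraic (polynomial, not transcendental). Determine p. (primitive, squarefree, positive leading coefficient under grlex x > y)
2*x^2 - 2*x*y - 3*y^2 - 3*x - y

(a) Degree: the shape is more complex than any degree-1 curve, so deg p = 2.
(b) Against the integer gridlines: it crosses the x-axis at the gridline x = 0; it crosses the y-axis at the gridline y = 0.
(c) Putting this together gives p.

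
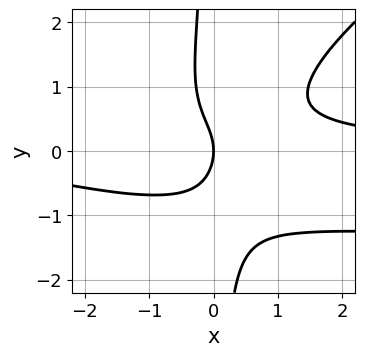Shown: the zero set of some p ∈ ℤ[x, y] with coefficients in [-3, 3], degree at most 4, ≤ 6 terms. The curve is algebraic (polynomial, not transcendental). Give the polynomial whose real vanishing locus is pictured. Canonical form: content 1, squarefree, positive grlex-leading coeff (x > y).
2*x^2*y^2 - 3*x*y^3 + 3*x^2*y - 2*y^2 - 3*x

First, the degree is 4 — no degree-3 curve has this shape.
Next, observable constraints: one x-axis crossing is at x = 0; one y-axis crossing is at y = 0.
Finally, these observations pin down the coefficients.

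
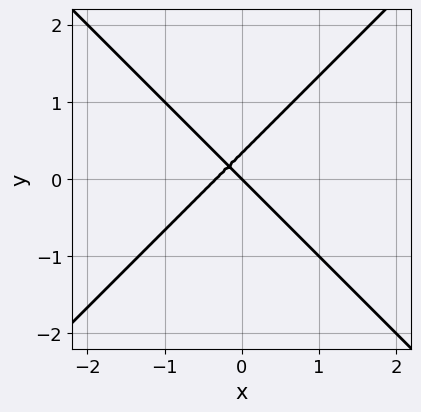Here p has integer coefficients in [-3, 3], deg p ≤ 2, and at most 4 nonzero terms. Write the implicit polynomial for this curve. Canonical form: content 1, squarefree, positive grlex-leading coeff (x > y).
First, degree: the shape is more complex than any degree-1 curve, so deg p = 2.
Then, from the axis intercepts and sections: it crosses the x-axis at the gridline x = 0; one y-axis crossing is at y = 0.
Finally, putting this together gives p.

3*x^2 - 3*y^2 + x + y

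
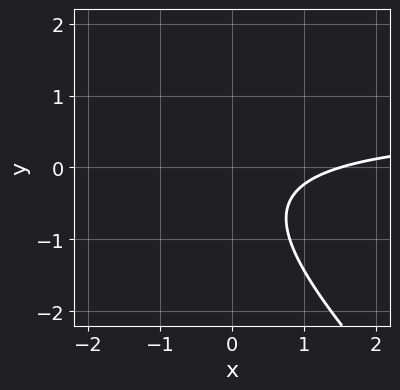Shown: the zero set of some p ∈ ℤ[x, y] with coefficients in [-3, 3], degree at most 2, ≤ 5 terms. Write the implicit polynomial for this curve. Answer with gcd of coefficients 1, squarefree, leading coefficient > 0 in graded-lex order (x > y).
3*x*y + 3*y^2 - 2*x + 2*y + 3

The degree is 2 — no degree-1 curve has this shape.
From the visible intercepts: it misses every integer gridline on the y-axis.
Matching integer coefficients to the picture gives p.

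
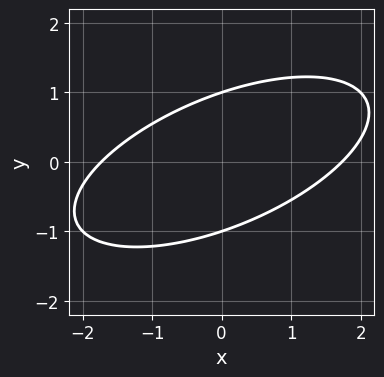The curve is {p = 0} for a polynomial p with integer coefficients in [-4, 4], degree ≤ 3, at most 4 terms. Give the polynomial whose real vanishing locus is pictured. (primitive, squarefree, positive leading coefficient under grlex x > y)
1. Degree: the shape is more complex than any degree-1 curve, so deg p = 2.
2. Reading off the gridlines: among the integer gridlines, it crosses the y-axis at y ∈ {-1, 1}.
3. The integer polynomial consistent with all of this is the stated p.

x^2 - 2*x*y + 3*y^2 - 3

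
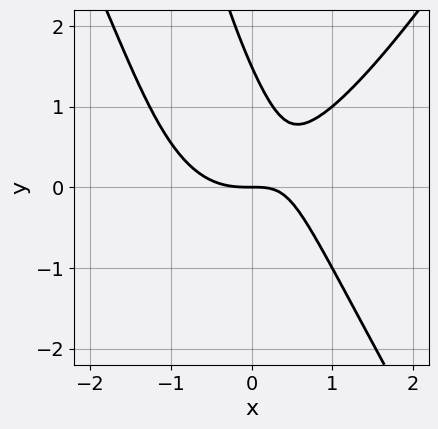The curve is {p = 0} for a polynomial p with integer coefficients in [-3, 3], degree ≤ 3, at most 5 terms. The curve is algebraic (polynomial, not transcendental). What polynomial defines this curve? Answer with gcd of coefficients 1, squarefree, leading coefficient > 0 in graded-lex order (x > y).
(a) Degree: no degree-2 curve has this shape, so deg p = 3.
(b) Observable constraints: one x-axis crossing is at x = 0; one y-axis crossing is at y = 0.
(c) Putting this together gives p.

3*x^3 - x*y^2 - 3*x*y - 2*y^2 + 3*y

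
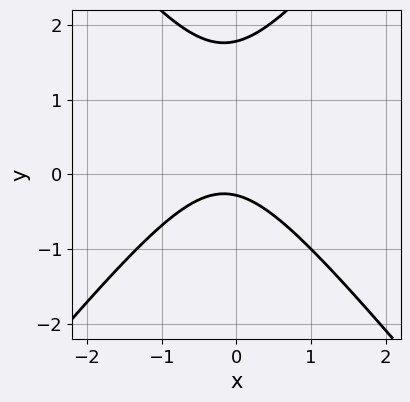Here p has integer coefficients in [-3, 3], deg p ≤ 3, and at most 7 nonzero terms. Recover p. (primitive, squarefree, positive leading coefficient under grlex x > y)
3*x^2 - 2*y^2 + x + 3*y + 1

1. deg p = 2. No degree-1 curve has this shape.
2. Observable constraints: the curve avoids every integer x-axis point in the box.
3. Together with the visible shape, these determine p as stated.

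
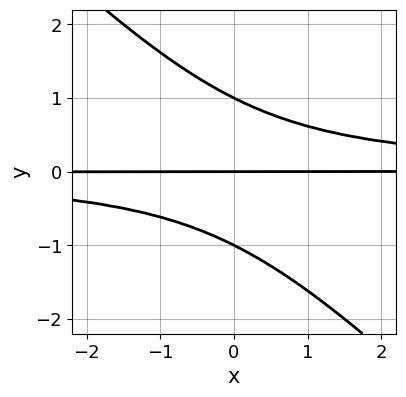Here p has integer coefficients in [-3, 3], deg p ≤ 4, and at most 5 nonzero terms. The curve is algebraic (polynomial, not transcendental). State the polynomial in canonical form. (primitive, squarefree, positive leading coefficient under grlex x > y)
x*y^2 + y^3 - y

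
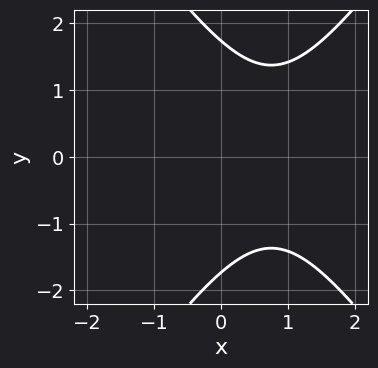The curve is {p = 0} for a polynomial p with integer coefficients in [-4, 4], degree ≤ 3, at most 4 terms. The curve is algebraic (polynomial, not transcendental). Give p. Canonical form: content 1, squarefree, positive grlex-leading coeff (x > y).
2*x^2 - y^2 - 3*x + 3

Degree: a generic line meets the curve in up to 2 points, so deg p = 2.
Symmetries: mirror symmetry y ↦ −y ⇒ only even powers of y.
Against the integer gridlines: no x-intercept at any integer in the box.
Matching integer coefficients to the picture gives p.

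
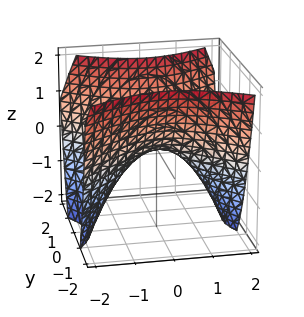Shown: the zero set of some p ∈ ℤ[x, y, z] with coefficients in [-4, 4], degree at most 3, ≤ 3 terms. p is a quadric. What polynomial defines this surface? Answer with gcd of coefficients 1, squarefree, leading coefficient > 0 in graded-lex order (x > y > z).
First, degree: a saddle surface; a quadric, so deg p = 2.
Then, symmetries: mirror symmetry y ↦ −y ⇒ only even powers of y; the x ↦ −x reflection is a symmetry, so x appears only in even powers.
Next, against the integer gridlines: one y-axis crossing is at y = 0; it meets the z-axis at z = 0 (among the integer gridlines).
Finally, matching integer coefficients to the picture gives p.

2*x^2 - 3*y^2 + 3*z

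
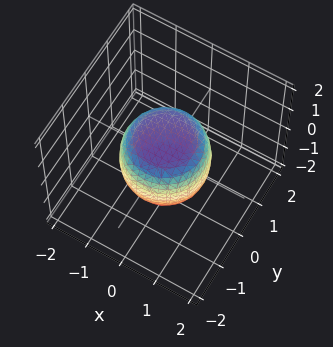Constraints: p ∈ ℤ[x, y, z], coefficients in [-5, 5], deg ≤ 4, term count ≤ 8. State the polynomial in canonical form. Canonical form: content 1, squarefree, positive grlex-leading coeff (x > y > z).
2*x^4 + 4*x^2*y^2 + 2*y^4 - x^2 - y^2 + 2*z^2 - 2

1. deg p = 4. A generic line meets the surface in up to 4 points.
2. By symmetry, the surface is invariant under rotation about z: p = q(x² + y², z).
3. From the axis intercepts and sections: among the integer gridlines, it crosses the z-axis at z ∈ {-1, 1}; a circular section at z = 0 has radius between 1 and 2.
4. Assembling these constraints gives the stated polynomial.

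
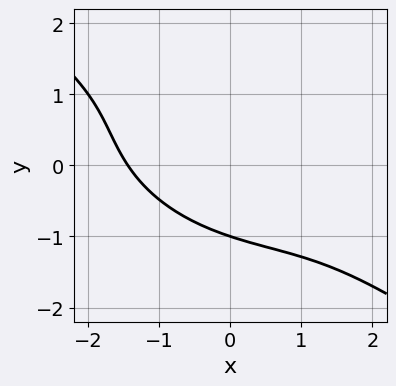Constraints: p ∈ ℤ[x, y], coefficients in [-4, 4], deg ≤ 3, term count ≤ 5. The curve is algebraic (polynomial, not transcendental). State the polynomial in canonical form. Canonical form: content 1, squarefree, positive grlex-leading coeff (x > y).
x^3 + 2*x^2*y + 3*x*y^2 + 3*y^3 + 3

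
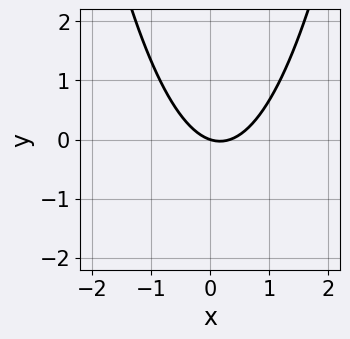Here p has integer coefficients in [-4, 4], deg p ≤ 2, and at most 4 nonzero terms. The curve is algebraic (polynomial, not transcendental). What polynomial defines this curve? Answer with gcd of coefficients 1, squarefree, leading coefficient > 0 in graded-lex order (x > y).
3*x^2 - x - 3*y

The degree is 2 — no degree-1 curve has this shape.
Reading off the gridlines: it crosses the x-axis at the gridline x = 0; it crosses the y-axis at the gridline y = 0.
Assembling these constraints gives the stated polynomial.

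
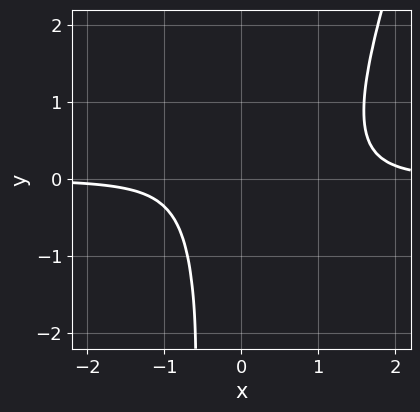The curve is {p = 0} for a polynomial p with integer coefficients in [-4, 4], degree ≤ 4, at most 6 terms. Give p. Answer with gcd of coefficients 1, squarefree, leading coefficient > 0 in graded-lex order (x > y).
1. Degree: the shape is more complex than any degree-3 curve, so deg p = 4.
2. From the visible intercepts: no y-intercept at any integer in the box; the curve avoids every integer x-axis point in the box.
3. These observations pin down the coefficients.

3*x^3*y - x^2*y^2 - 3*x^2*y - 2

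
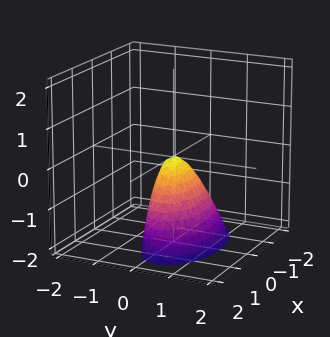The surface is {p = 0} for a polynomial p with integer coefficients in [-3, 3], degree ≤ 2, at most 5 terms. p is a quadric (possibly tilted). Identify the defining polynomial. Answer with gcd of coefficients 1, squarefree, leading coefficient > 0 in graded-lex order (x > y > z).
The degree is 2 — the shape is more complex than any degree-1 surface.
From the visible intercepts: one z-axis crossing is at z = 0; one x-axis crossing is at x = 0; one y-axis crossing is at y = 0.
Solving for integer coefficients yields p as stated.

x^2 + 3*y^2 + y*z + z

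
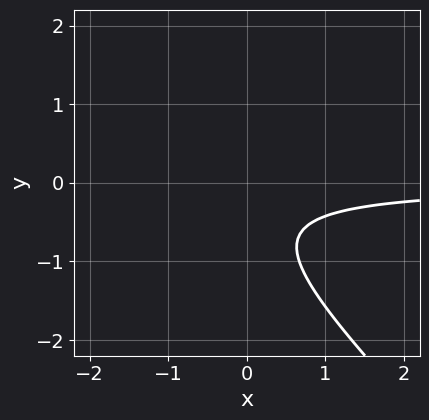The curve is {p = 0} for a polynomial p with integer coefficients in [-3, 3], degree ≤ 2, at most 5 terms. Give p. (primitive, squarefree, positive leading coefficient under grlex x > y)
3*x*y + 3*y^2 + 3*y + 2

First, degree: no degree-1 curve has this shape, so deg p = 2.
Next, reading off the gridlines: it misses every integer gridline on the x-axis; it misses every integer gridline on the y-axis.
Finally, solving for integer coefficients yields p as stated.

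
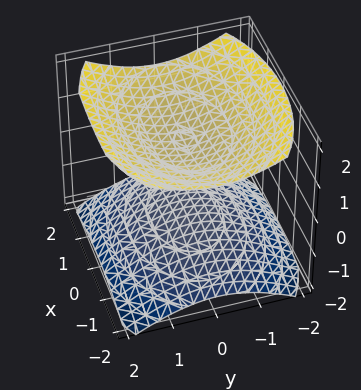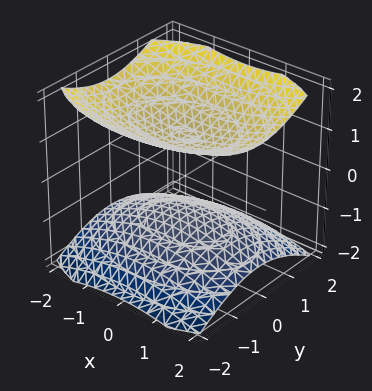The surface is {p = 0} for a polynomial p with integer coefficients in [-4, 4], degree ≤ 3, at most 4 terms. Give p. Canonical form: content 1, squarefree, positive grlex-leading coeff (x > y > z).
I count 2 distinct pieces. They look like related sheets of one shape, so recover p as a whole.
Degree: two separate bowl-shaped sheets opening away from each other; a quadric, so deg p = 2.
Symmetries: the z ↦ −z reflection is a symmetry, so z appears only in even powers; mirror symmetry x ↦ −x ⇒ only even powers of x; mirror symmetry y ↦ −y ⇒ only even powers of y.
Observable constraints: no x-intercept at any integer in the box; among the integer gridlines, it crosses the z-axis at z ∈ {-1, 1}; it misses every integer gridline on the y-axis.
These observations pin down the coefficients.

x^2 + 2*y^2 - 3*z^2 + 3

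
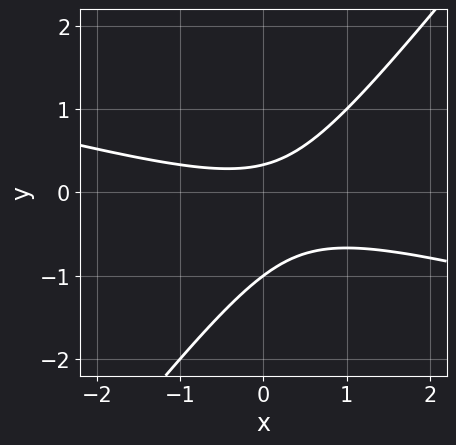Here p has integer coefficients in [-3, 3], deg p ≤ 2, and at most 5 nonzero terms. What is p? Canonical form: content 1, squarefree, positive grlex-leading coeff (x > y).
x^2 + 3*x*y - 3*y^2 - 2*y + 1

First, degree: no degree-1 curve has this shape, so deg p = 2.
Next, against the integer gridlines: it crosses the y-axis at the gridline y = -1; no x-intercept at any integer in the box.
Finally, matching integer coefficients to the picture gives p.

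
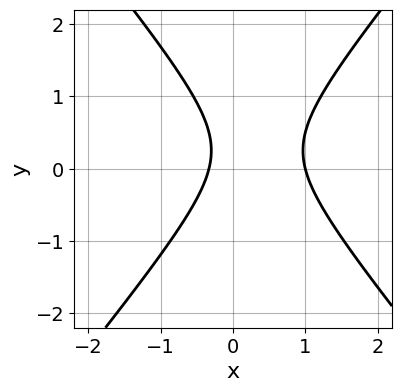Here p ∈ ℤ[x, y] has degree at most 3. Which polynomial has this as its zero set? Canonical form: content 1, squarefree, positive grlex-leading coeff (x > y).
(a) deg p = 2. The shape is more complex than any degree-1 curve.
(b) From the visible intercepts: one x-axis crossing is at x = 1; the curve avoids every integer y-axis point in the box.
(c) Putting this together gives p.

3*x^2 - 2*y^2 - 2*x + y - 1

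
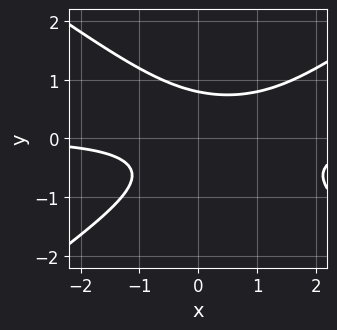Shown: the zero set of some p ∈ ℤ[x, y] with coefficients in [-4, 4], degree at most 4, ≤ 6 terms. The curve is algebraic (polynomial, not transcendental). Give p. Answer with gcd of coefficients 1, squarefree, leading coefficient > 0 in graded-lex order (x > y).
(a) The degree is 3 — a generic line meets the curve in up to 3 points.
(b) From the axis intercepts and sections: no x-intercept at any integer in the box.
(c) The integer polynomial consistent with all of this is the stated p.

x^2*y - 2*y^3 - x*y + 1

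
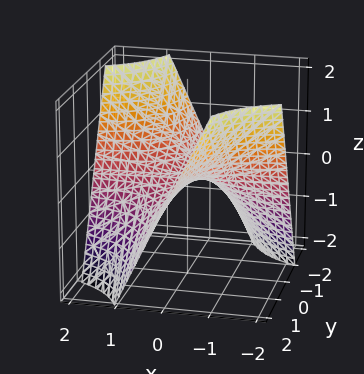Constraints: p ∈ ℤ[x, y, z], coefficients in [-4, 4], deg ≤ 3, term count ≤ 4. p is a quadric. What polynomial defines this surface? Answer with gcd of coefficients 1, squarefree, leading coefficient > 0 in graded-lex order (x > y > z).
1. Degree: a hyperbolic paraboloid; a quadric, so deg p = 2.
2. From the visible intercepts: it crosses the z-axis at the gridline z = 0; every point of the y-axis in the box is on the surface; the visible x-axis segment lies entirely on the surface.
3. Fitting integer coefficients to these (and the overall shape) gives p.

x*y + z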